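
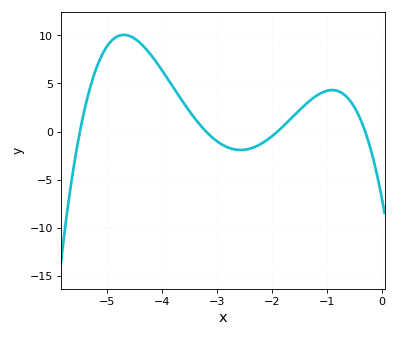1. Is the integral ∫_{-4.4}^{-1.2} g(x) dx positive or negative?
positive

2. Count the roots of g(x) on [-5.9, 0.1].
4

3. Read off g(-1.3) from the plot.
3.5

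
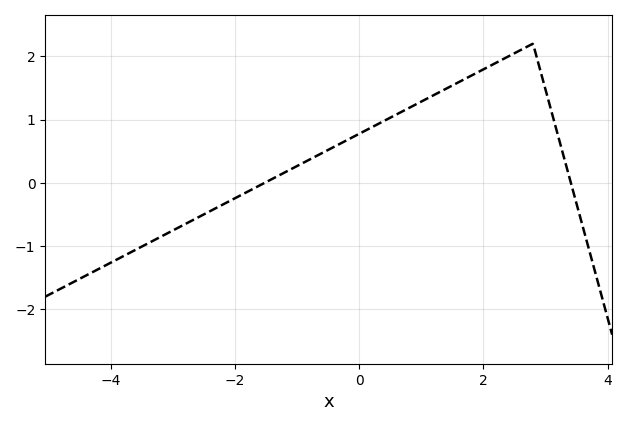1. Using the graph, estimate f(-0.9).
0.315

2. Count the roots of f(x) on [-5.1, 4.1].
2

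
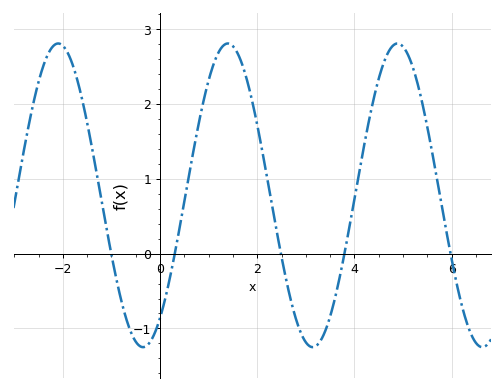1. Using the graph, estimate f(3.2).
-1.24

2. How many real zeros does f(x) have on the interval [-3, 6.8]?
5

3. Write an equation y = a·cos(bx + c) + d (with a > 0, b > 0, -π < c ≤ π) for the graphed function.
y = 2.03cos(1.8x - 2.51) + 0.78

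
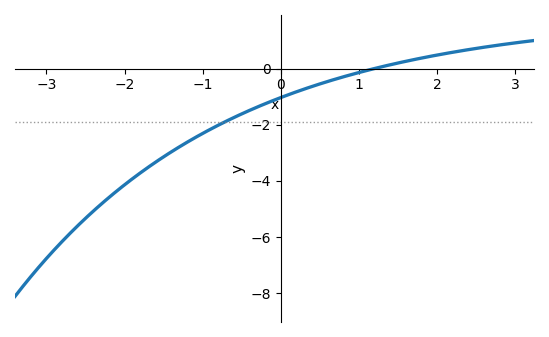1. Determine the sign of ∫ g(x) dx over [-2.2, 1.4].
negative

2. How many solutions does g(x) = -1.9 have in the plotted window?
1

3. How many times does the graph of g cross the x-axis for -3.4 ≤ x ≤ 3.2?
1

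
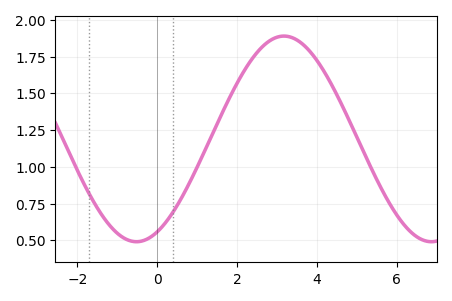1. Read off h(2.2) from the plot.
1.66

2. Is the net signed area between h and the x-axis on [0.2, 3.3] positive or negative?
positive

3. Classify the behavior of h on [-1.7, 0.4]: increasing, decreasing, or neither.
neither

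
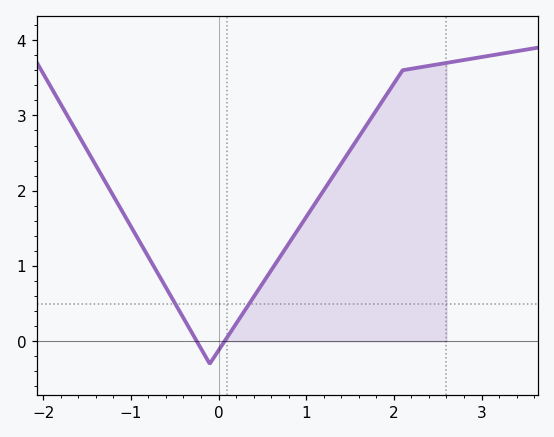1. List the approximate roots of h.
-0.2, 0.1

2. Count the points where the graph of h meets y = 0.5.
2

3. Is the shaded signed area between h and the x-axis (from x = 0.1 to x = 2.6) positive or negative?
positive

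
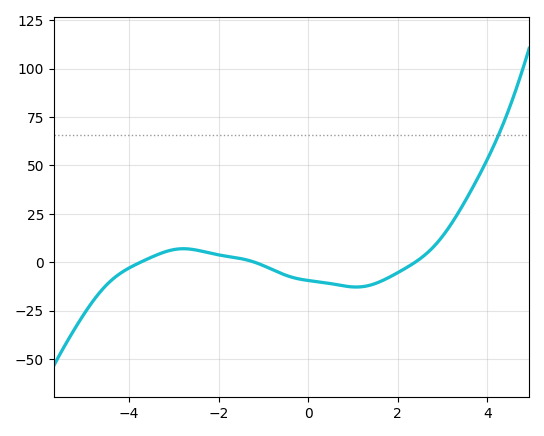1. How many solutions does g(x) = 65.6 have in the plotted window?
1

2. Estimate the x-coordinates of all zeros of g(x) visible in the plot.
-3.8, -1.2, 2.4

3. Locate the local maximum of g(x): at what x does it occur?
-2.8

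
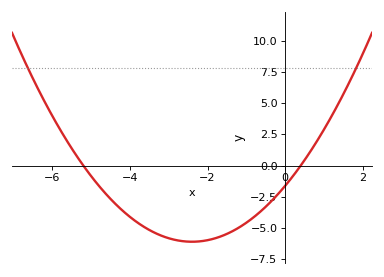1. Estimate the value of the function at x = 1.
3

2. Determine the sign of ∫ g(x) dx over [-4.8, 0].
negative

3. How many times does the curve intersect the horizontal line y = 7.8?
2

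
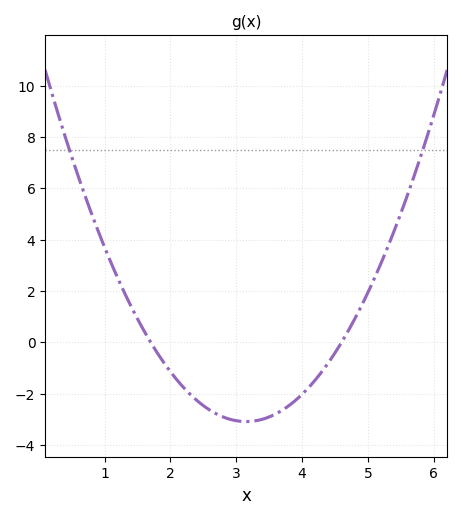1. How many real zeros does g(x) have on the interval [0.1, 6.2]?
2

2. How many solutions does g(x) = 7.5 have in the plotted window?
2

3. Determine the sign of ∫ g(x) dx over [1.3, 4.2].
negative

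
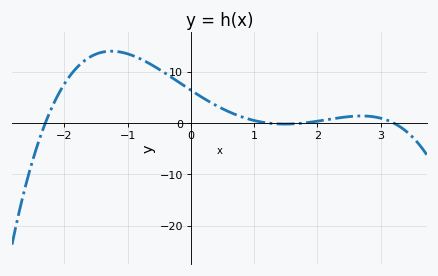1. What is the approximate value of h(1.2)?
0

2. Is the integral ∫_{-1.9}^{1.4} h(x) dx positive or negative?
positive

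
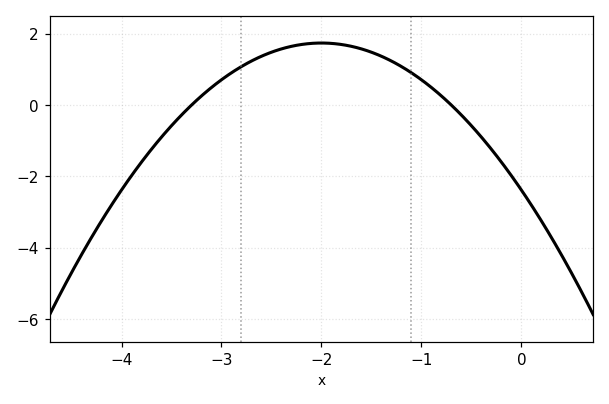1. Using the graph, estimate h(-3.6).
-0.896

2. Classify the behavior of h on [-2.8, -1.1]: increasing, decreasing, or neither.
neither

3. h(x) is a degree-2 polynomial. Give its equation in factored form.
y = -1.03(x + 3.3)(x + 0.7)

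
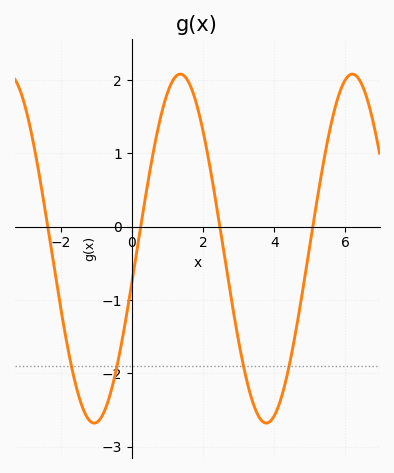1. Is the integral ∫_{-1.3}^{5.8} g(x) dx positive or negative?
negative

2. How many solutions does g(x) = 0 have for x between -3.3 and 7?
4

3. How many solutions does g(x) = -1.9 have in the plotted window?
4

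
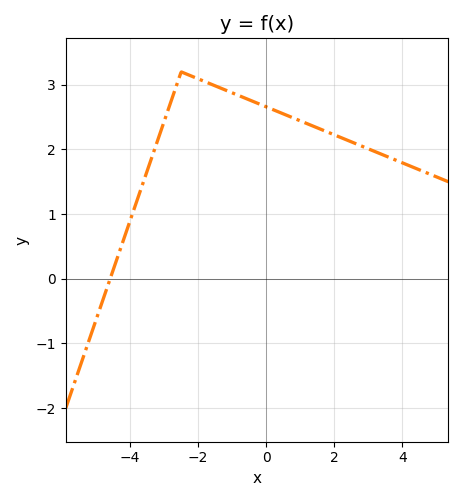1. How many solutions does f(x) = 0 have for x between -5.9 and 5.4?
1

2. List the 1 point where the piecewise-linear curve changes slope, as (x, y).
(-2.5, 3.2)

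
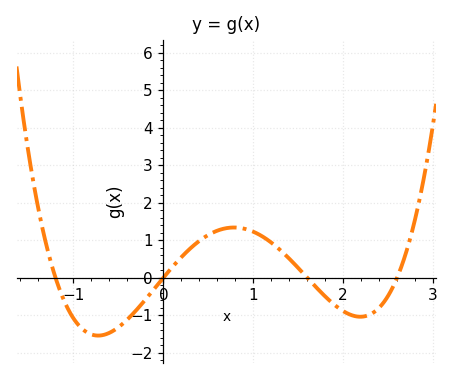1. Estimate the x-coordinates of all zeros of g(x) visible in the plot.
-1.2, 0, 1.6, 2.6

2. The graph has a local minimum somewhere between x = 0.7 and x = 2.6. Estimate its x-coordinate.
2.2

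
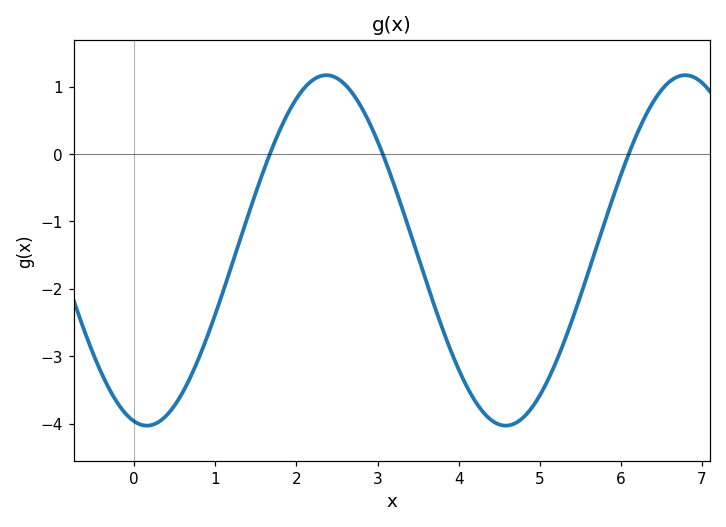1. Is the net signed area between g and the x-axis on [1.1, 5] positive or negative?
negative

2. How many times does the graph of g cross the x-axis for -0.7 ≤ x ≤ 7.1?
3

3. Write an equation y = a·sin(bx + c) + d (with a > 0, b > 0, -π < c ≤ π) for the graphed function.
y = 2.6sin(1.42x - 1.79) - 1.43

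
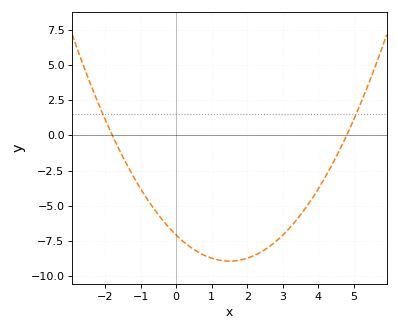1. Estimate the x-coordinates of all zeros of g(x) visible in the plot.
-1.8, 4.8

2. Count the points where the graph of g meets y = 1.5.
2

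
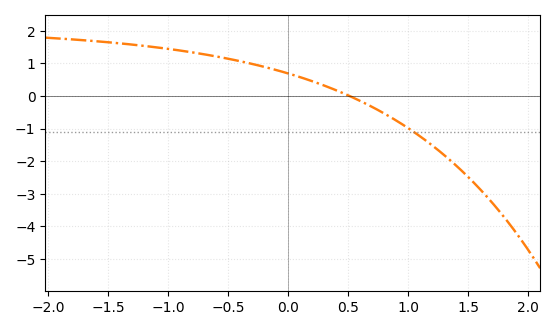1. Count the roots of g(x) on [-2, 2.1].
1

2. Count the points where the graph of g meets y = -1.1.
1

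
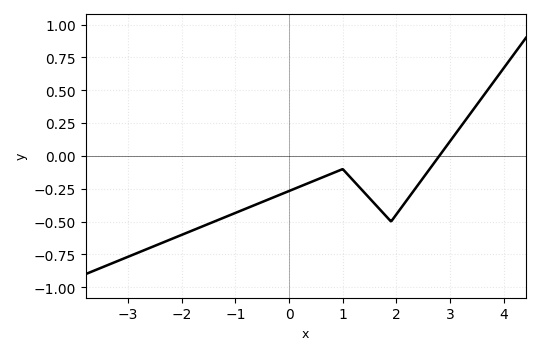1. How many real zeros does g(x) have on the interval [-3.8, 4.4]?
1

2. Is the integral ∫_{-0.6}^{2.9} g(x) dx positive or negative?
negative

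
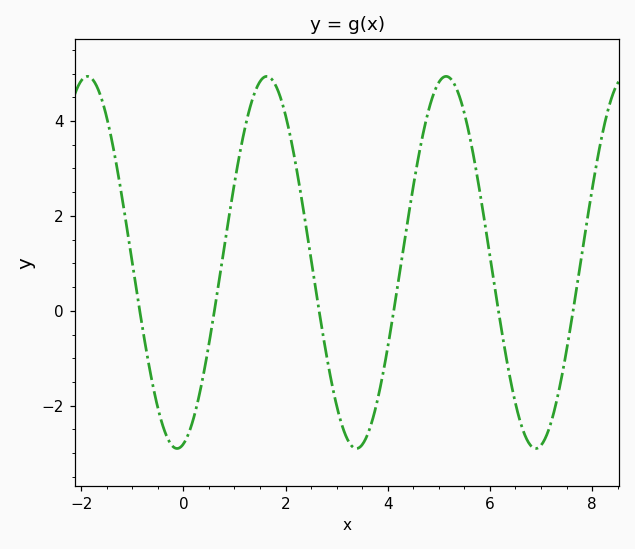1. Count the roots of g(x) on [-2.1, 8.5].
6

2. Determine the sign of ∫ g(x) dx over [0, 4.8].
positive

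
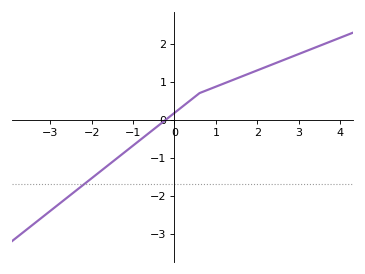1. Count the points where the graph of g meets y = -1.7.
1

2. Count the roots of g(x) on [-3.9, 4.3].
1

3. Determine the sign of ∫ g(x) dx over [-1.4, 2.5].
positive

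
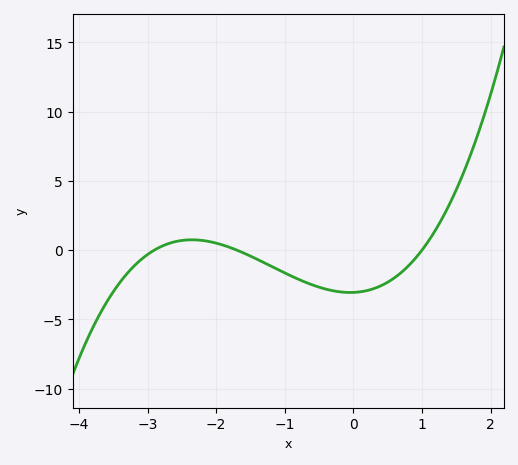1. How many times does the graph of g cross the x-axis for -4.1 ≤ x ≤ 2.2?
3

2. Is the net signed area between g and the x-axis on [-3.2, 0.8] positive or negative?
negative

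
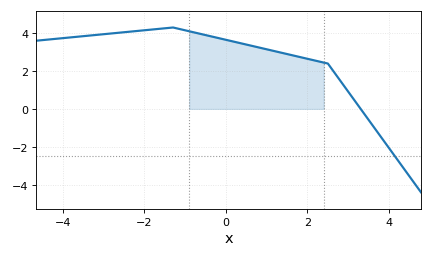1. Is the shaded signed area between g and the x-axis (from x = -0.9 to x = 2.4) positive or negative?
positive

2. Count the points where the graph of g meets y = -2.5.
1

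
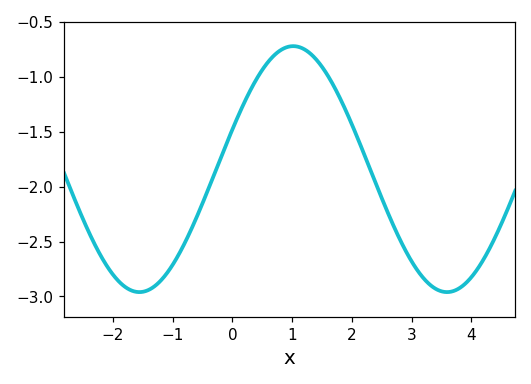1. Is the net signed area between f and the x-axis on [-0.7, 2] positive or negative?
negative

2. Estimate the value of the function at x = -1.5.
-2.95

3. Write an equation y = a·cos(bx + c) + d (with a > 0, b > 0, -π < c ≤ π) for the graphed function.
y = 1.12cos(1.2x - 1.2) - 1.84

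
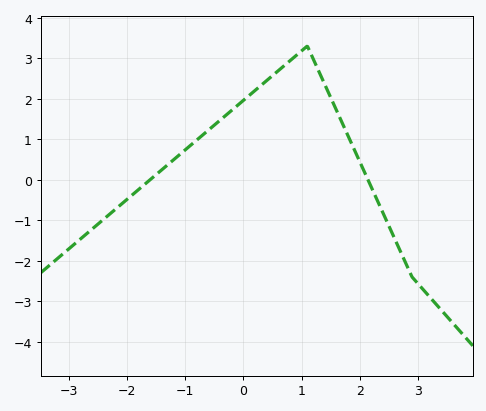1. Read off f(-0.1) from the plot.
1.8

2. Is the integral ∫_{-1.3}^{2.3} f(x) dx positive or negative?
positive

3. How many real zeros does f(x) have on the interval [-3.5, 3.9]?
2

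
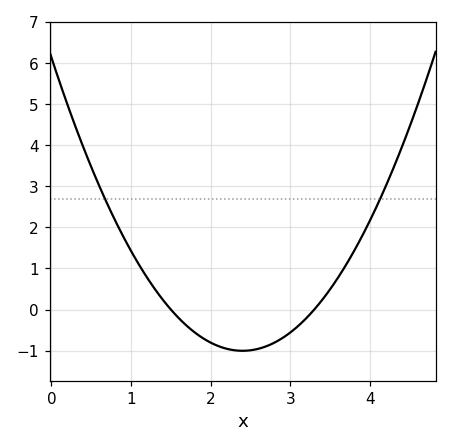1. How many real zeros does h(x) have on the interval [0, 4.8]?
2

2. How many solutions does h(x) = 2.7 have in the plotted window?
2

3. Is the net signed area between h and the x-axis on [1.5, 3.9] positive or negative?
negative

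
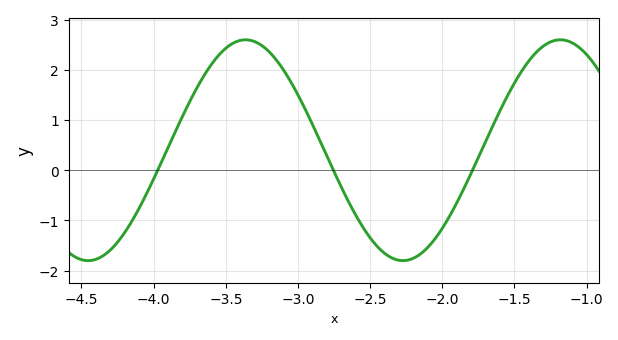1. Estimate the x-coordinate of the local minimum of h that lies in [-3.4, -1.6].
-2.25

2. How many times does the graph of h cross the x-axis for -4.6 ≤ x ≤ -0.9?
3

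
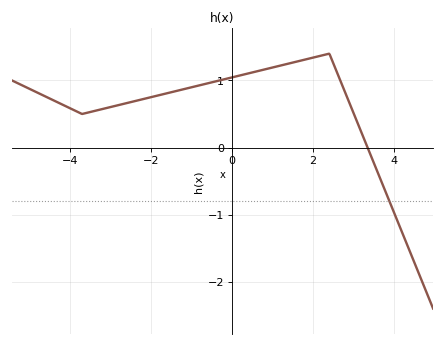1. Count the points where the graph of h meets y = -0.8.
1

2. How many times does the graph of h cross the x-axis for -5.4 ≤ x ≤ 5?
1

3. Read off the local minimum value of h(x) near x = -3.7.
0.5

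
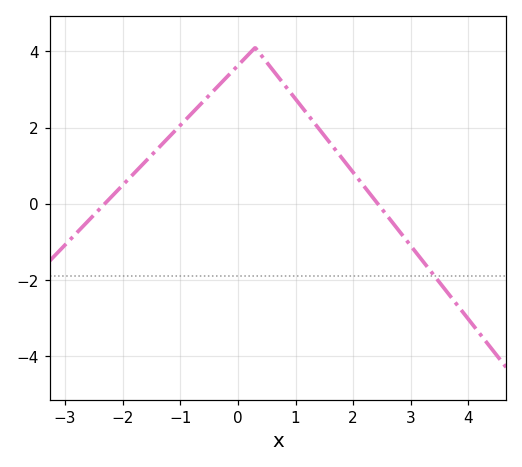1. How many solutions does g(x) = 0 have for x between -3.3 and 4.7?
2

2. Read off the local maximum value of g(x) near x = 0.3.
4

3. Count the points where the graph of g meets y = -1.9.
1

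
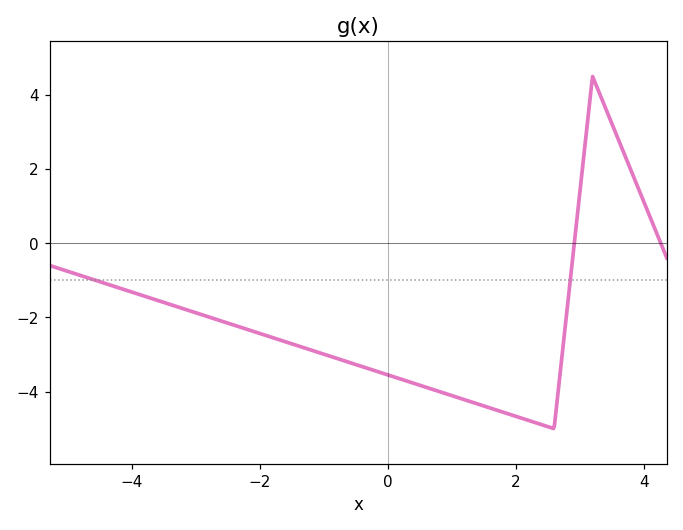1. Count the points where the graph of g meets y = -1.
2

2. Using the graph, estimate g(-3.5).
-1.6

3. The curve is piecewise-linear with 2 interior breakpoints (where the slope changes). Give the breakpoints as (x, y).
(2.6, -5); (3.2, 4.5)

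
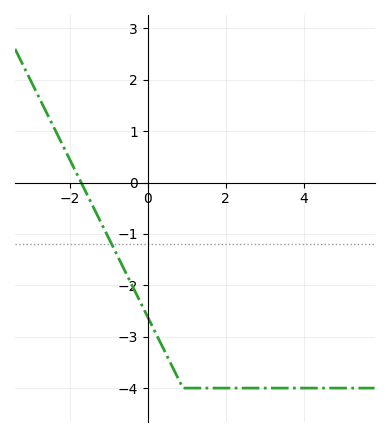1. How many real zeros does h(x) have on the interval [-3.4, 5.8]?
1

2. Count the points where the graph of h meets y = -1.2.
1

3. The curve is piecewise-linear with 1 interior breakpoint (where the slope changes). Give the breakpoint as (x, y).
(0.9, -4)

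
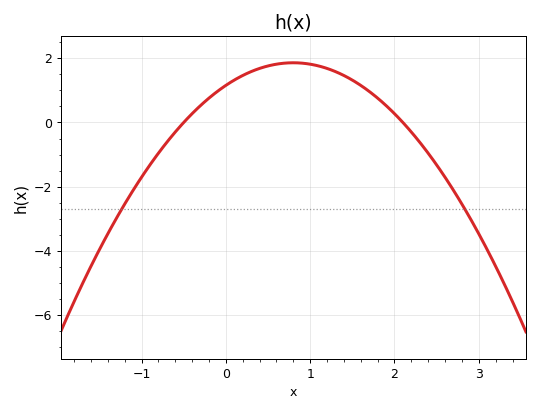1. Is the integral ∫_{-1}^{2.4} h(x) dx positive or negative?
positive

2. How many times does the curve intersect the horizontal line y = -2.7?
2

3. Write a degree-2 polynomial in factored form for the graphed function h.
y = -1.1(x + 0.5)(x - 2.1)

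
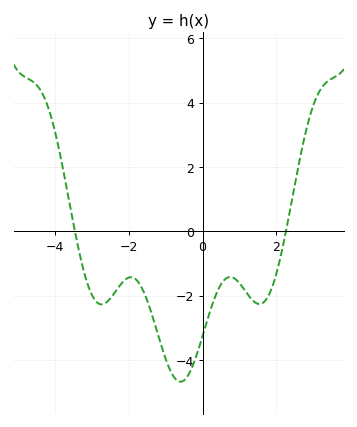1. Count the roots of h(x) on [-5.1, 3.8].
2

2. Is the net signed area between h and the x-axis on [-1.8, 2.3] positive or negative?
negative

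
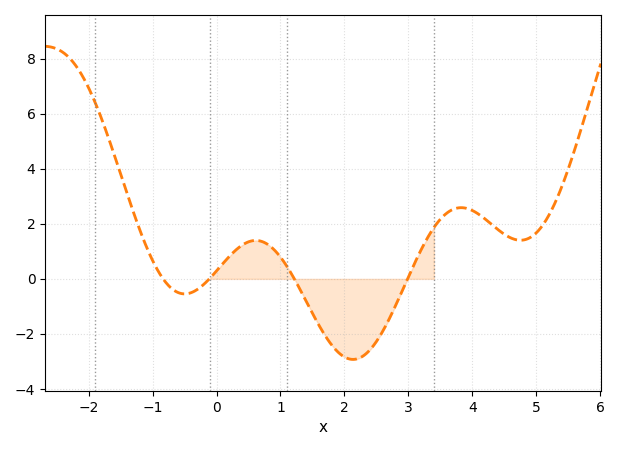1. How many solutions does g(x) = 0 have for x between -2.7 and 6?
4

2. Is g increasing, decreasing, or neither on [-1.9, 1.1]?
neither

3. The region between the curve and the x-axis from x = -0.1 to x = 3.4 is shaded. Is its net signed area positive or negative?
negative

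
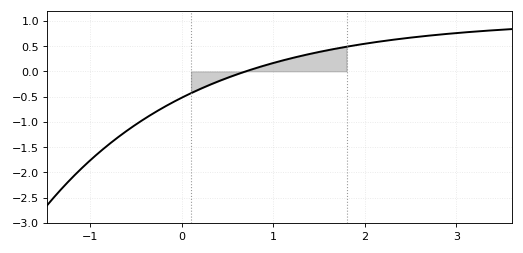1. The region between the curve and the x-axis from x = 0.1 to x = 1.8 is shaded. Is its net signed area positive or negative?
positive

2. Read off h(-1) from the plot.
-1.75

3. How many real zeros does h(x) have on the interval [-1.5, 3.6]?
1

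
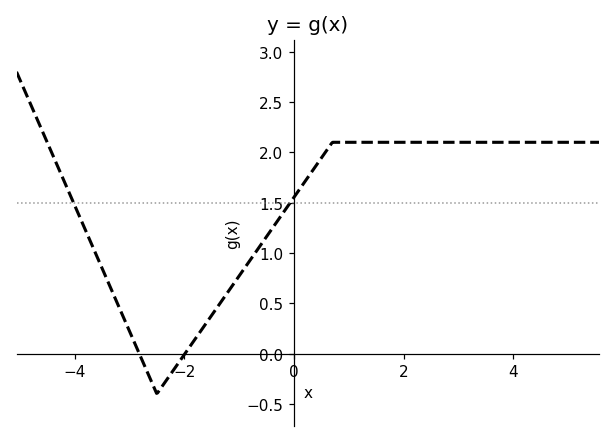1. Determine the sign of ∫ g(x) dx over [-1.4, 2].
positive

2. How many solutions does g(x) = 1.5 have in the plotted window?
2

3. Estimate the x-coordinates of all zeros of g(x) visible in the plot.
-2.8, -2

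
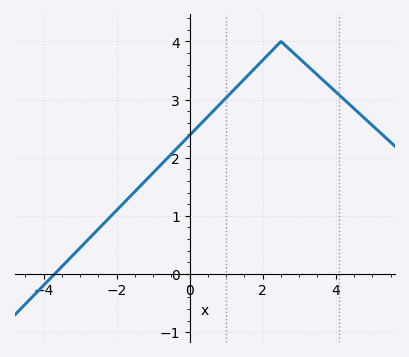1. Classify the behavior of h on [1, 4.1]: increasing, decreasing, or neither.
neither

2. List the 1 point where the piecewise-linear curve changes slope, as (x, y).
(2.5, 4)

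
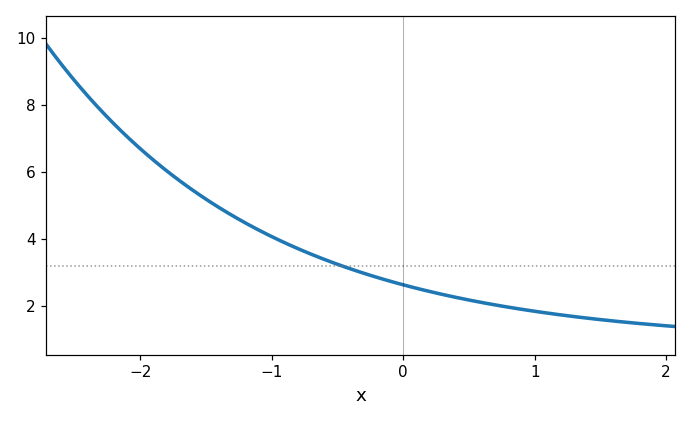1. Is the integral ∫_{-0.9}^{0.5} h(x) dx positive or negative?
positive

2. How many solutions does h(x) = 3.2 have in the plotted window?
1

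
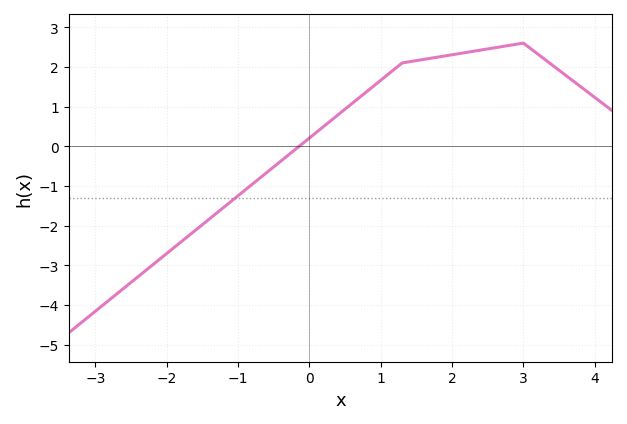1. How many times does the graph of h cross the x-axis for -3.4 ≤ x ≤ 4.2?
1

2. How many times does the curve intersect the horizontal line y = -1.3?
1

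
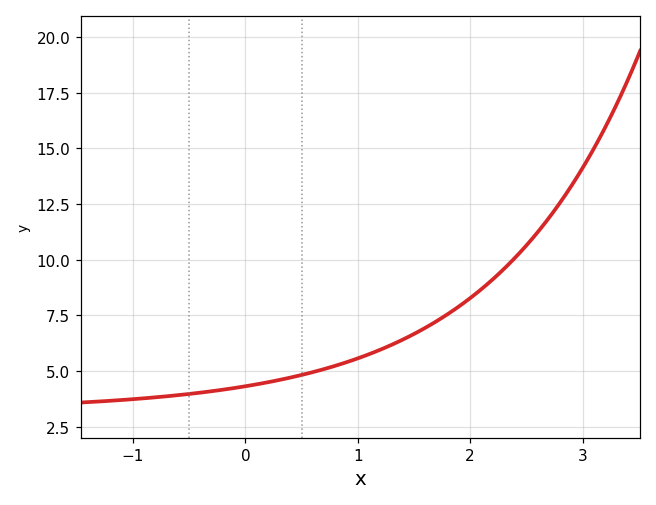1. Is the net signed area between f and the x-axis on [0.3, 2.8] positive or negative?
positive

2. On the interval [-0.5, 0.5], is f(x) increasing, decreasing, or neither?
increasing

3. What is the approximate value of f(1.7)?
7.2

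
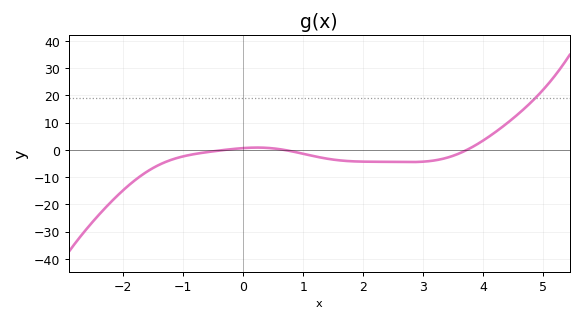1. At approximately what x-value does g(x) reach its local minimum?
2.75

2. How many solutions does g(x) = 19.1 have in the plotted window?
1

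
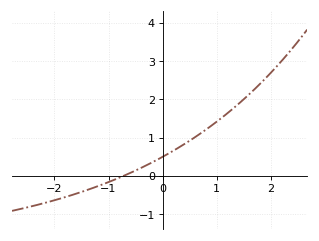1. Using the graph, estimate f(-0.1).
0.424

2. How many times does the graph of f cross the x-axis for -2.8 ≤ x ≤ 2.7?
1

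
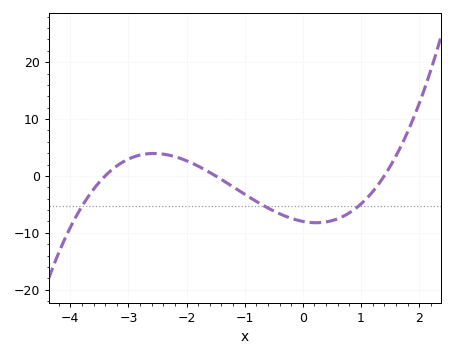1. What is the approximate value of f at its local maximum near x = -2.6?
4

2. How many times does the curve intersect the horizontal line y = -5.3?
3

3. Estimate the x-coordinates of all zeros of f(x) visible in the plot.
-3.4, -1.5, 1.4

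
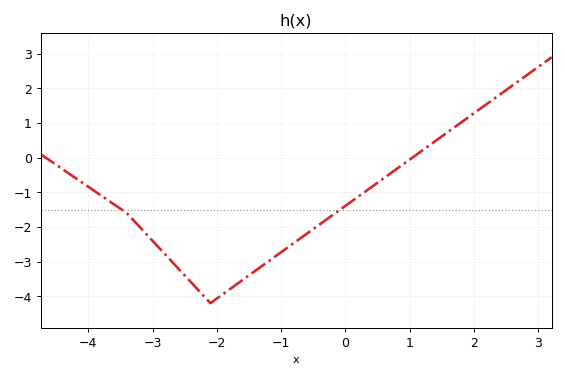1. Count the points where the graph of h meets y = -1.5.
2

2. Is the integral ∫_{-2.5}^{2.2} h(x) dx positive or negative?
negative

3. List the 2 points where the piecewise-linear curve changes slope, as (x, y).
(-3.4, -1.6); (-2.1, -4.2)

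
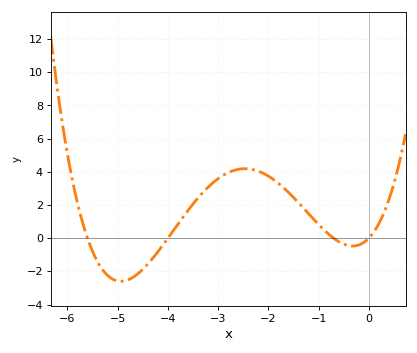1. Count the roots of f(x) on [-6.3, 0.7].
4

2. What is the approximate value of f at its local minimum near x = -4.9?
-2.6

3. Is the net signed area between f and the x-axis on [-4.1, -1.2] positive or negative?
positive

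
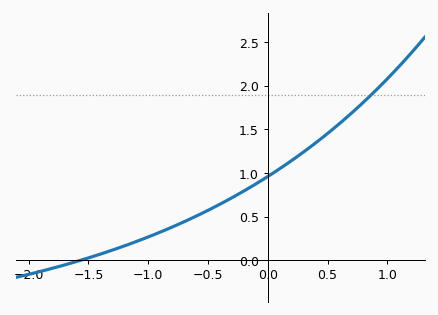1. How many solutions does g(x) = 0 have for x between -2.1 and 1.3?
1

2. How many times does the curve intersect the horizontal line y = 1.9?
1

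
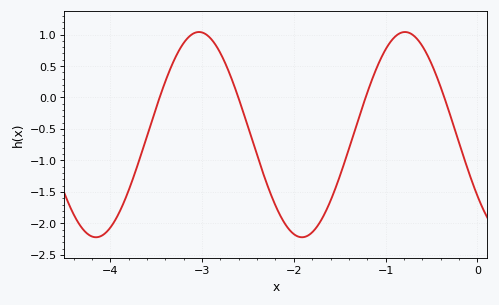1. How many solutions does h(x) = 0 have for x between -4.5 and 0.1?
4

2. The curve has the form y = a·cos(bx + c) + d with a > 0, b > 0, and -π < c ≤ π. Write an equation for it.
y = 1.63cos(2.8x + 2.21) - 0.59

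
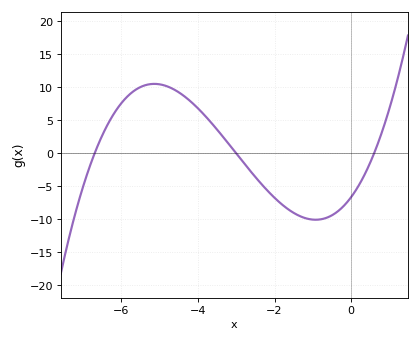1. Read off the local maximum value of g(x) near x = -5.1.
10.5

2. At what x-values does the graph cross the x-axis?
-6.7, -3, 0.6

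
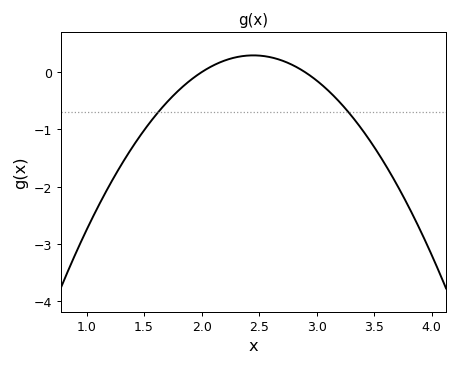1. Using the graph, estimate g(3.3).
-0.754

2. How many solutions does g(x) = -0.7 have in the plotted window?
2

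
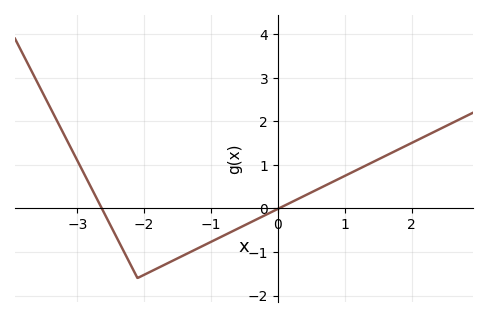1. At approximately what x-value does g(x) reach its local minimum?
-2.1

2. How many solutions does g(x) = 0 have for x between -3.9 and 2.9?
2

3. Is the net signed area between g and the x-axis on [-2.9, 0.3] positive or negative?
negative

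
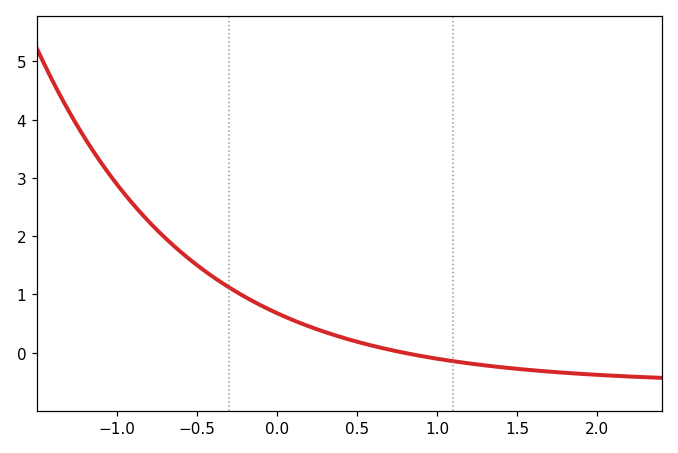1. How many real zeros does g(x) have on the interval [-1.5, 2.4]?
1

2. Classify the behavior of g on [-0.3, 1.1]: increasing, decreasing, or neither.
decreasing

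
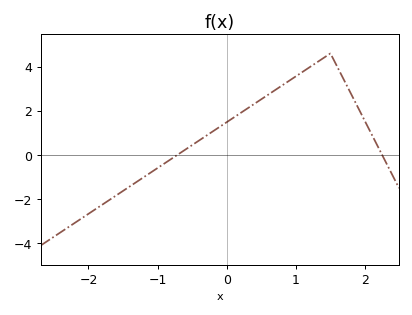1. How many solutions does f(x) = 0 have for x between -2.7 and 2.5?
2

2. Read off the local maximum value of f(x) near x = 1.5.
4.6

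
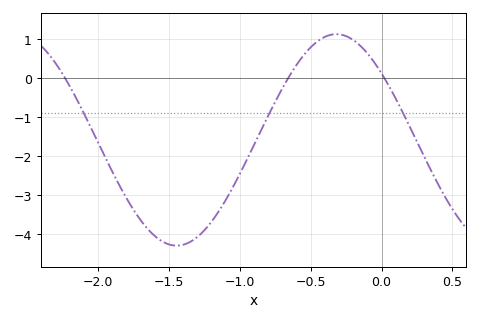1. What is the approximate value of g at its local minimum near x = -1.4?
-4.29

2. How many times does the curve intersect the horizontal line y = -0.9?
3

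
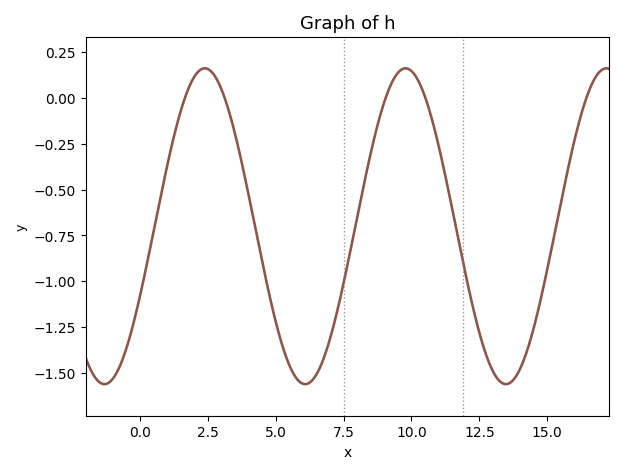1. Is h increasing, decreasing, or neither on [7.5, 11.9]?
neither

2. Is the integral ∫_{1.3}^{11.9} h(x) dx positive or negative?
negative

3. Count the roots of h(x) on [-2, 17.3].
5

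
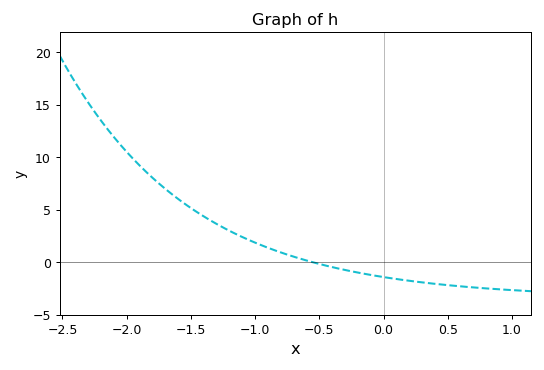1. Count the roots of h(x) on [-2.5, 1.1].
1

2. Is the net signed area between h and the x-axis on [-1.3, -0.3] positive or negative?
positive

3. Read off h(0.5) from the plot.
-2.19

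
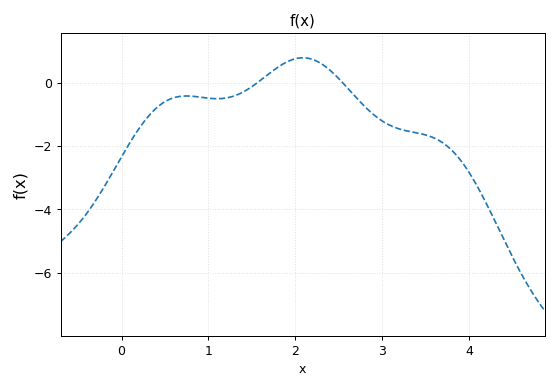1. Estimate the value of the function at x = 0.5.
-0.6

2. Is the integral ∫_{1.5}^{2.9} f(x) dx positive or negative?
positive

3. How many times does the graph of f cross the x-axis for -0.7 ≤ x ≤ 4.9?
2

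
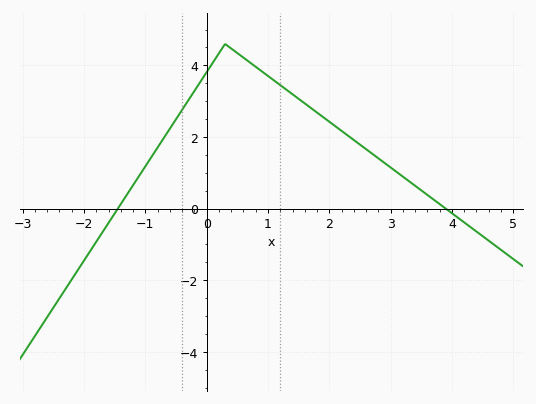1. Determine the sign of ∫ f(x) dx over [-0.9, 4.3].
positive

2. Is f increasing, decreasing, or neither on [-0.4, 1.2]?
neither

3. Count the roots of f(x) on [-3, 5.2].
2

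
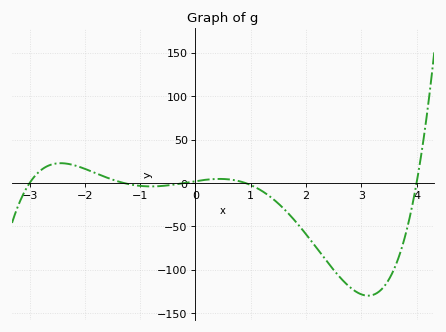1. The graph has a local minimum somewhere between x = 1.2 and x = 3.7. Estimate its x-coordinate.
3.12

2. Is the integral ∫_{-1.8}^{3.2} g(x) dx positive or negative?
negative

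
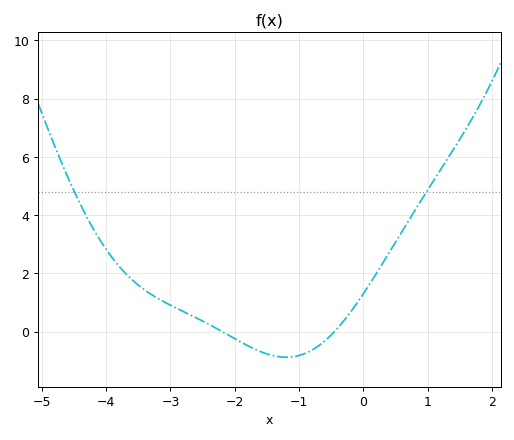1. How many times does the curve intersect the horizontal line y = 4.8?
2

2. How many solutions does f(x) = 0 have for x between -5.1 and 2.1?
2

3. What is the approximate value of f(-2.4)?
0.252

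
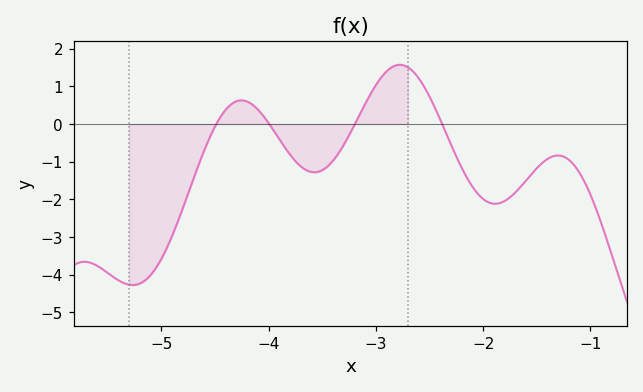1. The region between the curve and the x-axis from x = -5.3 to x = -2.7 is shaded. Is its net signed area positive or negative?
negative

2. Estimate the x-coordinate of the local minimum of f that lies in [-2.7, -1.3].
-1.89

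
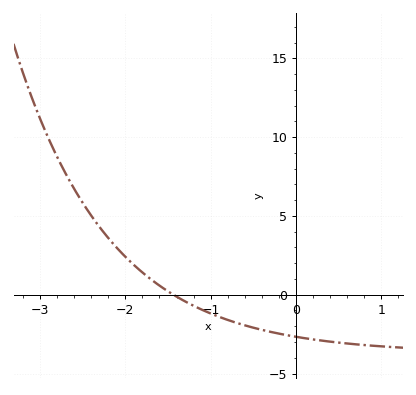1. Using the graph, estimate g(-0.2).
-2.5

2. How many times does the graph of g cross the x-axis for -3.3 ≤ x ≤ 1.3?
1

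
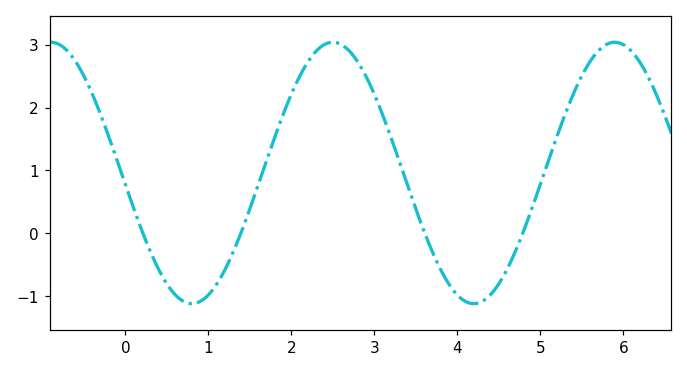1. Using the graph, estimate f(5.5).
2.5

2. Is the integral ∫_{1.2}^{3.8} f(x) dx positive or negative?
positive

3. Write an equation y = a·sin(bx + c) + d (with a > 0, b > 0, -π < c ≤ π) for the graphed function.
y = 2.08sin(1.9x - 3.1) + 0.96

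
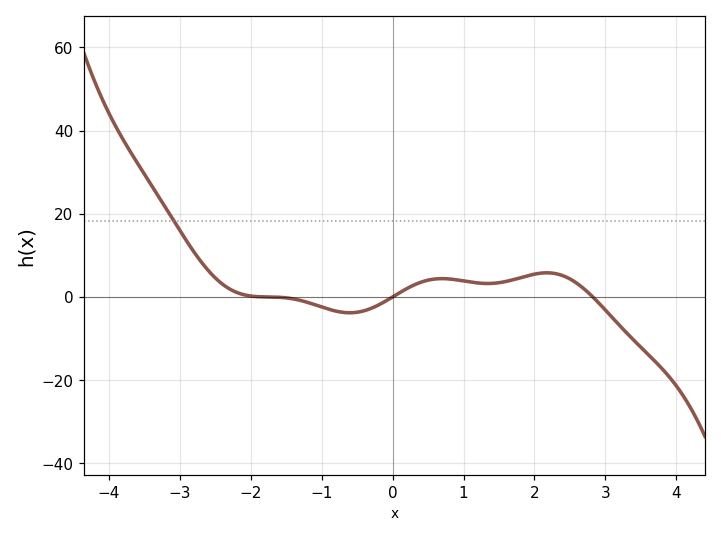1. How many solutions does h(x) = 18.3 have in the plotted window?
1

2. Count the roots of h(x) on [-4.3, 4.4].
3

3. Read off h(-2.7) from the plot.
8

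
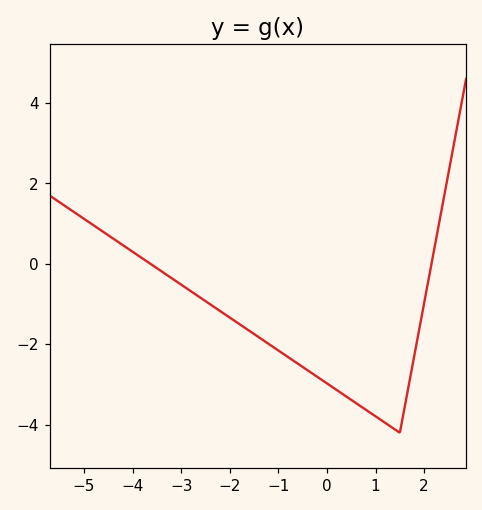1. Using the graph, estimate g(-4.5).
0.8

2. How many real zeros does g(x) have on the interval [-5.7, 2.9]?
2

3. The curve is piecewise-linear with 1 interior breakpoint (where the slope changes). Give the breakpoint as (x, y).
(1.5, -4.2)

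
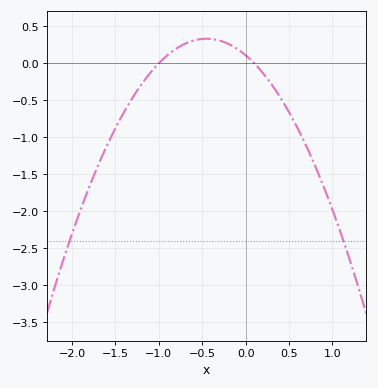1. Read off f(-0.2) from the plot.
0.264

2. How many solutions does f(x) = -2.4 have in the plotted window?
2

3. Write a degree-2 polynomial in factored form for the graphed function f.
y = -1.1(x + 1)(x - 0.1)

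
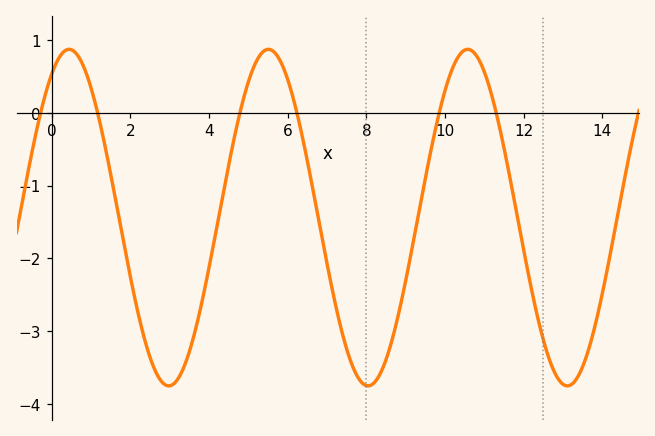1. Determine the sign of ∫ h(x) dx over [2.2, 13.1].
negative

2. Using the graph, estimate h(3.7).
-2.9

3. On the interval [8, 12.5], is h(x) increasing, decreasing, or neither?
neither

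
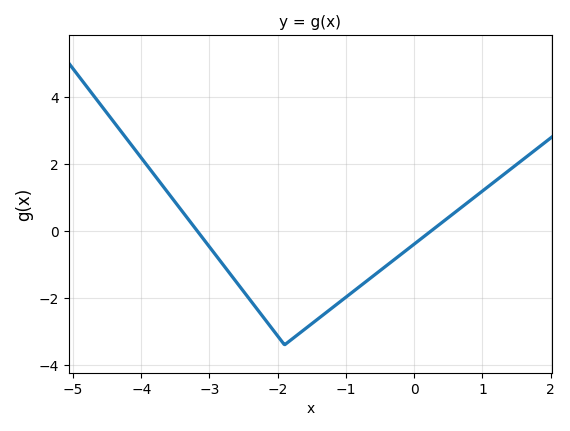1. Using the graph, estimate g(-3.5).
0.8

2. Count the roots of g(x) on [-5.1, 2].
2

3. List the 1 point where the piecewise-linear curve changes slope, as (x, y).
(-1.9, -3.4)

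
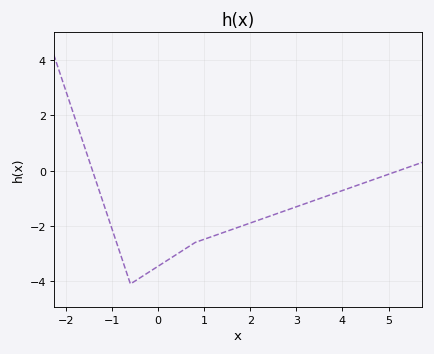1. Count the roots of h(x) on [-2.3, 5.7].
2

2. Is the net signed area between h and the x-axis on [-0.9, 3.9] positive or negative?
negative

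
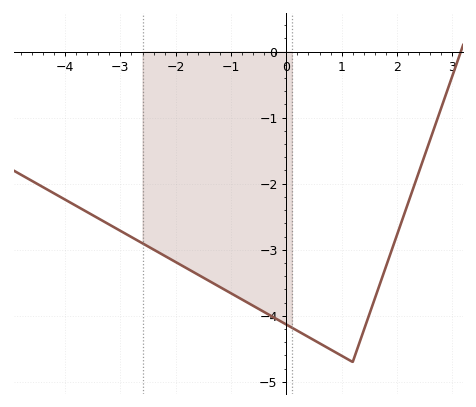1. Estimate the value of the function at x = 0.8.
-4.51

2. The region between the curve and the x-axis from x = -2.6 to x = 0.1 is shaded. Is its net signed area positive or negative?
negative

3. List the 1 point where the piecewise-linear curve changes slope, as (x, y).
(1.2, -4.7)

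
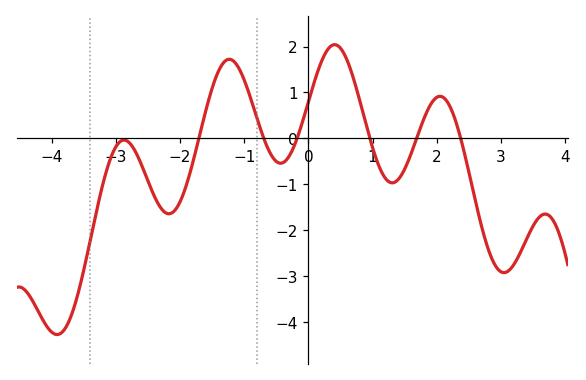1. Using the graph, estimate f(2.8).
-2.4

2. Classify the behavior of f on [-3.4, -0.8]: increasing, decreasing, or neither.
neither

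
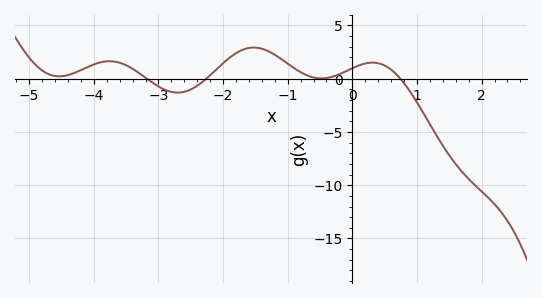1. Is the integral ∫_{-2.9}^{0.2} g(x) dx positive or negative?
positive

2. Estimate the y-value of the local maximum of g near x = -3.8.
1.5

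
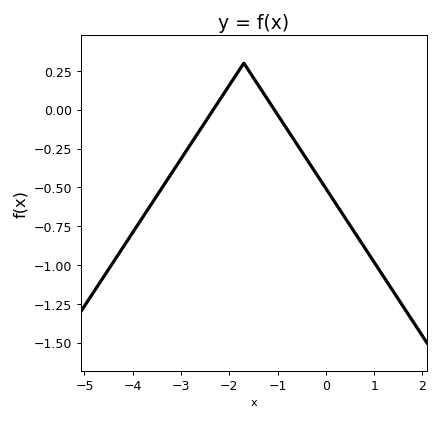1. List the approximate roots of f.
-2.3, -1.1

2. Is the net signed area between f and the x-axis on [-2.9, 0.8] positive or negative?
negative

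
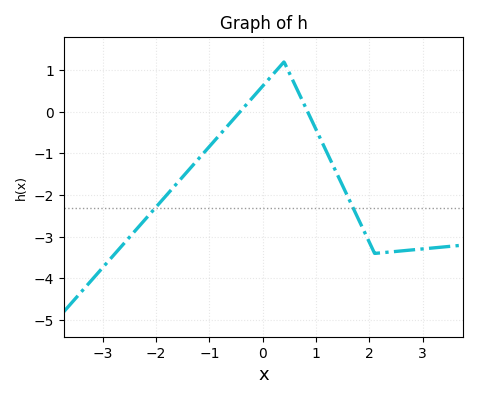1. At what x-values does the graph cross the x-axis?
-0.4, 0.8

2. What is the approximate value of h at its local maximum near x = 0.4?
1.2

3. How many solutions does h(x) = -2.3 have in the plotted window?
2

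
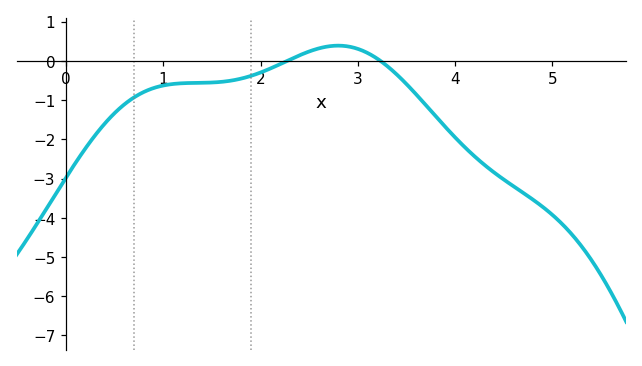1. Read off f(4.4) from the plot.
-2.8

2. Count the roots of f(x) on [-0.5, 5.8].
2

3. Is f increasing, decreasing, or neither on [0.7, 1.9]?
increasing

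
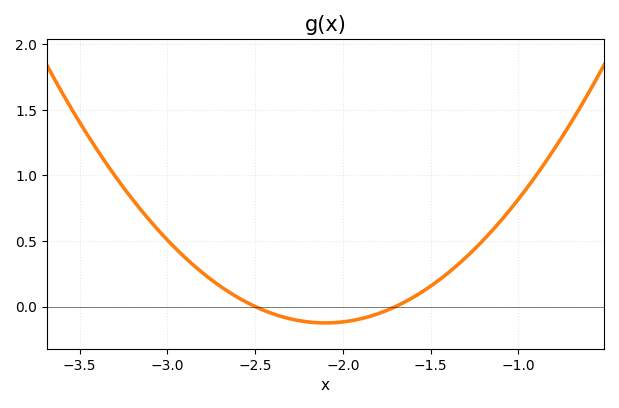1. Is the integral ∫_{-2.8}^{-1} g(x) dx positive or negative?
positive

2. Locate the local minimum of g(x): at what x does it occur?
-2.1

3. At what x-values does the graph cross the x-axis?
-2.5, -1.7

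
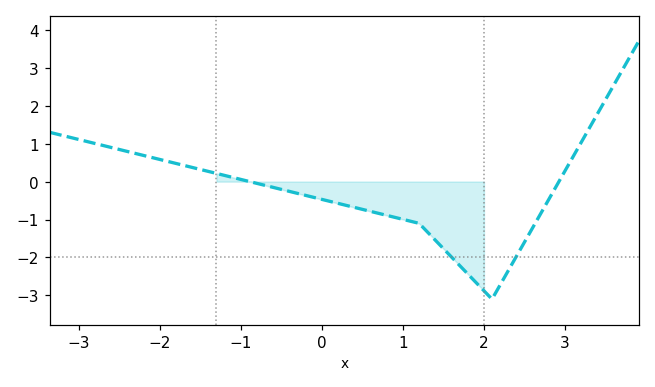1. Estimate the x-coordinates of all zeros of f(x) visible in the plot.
-0.889, 2.92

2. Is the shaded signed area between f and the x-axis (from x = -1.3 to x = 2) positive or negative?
negative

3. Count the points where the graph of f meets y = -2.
2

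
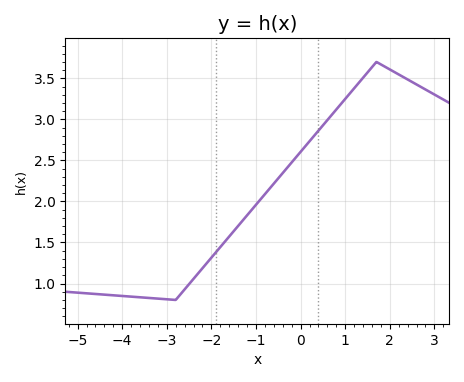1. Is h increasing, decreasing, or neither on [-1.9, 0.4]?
increasing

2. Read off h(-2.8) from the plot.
0.8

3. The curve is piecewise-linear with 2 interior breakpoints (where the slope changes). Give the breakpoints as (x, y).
(-2.8, 0.8); (1.7, 3.7)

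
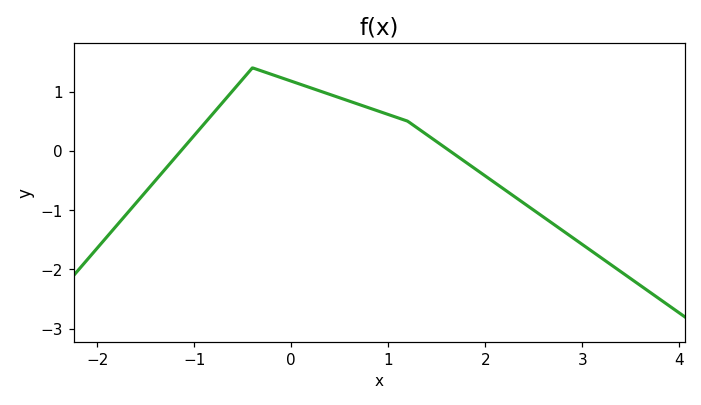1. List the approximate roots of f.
-1.14, 1.63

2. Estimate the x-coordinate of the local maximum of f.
-0.399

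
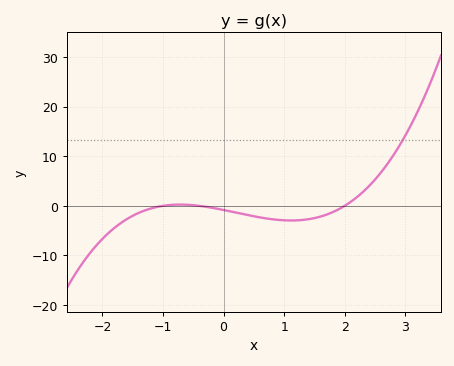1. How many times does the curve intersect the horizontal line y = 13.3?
1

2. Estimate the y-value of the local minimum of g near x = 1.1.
-3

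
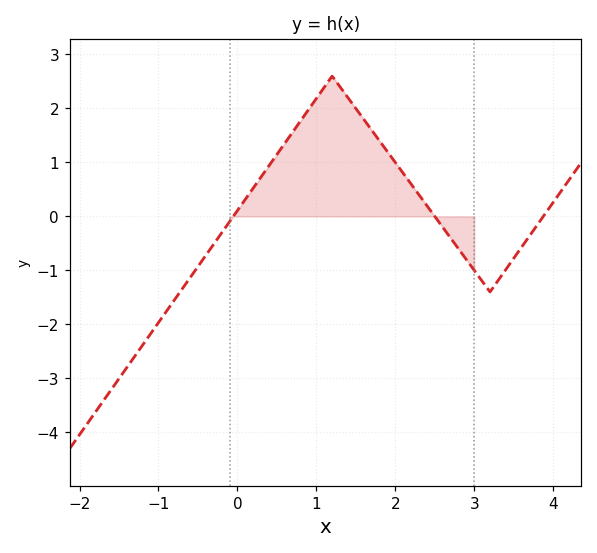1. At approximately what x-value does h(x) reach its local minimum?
3.2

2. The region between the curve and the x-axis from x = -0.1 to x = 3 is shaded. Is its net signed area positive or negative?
positive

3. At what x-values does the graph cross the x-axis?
-0.052, 2.5, 3.88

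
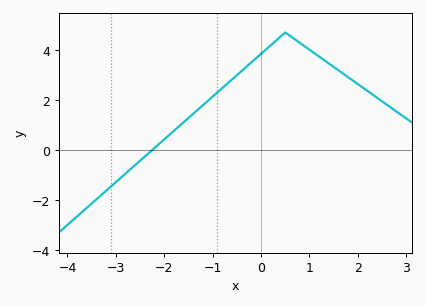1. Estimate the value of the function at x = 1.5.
3.4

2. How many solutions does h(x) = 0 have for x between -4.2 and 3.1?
1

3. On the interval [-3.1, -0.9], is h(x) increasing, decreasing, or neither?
increasing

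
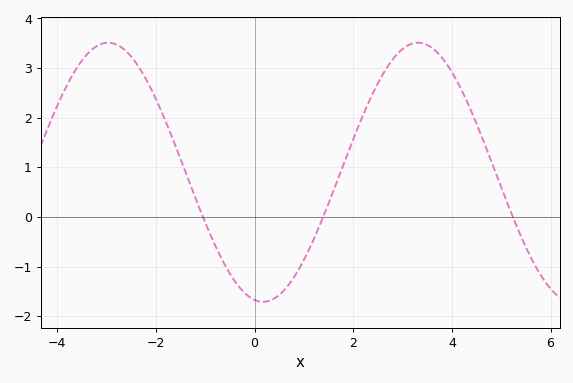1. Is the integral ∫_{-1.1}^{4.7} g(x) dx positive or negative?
positive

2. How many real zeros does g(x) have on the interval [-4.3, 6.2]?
3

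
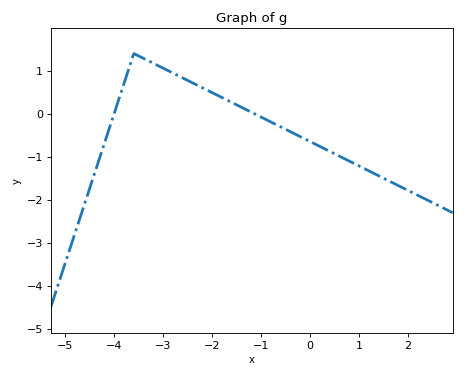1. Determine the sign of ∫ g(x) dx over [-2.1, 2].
negative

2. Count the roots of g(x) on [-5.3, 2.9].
2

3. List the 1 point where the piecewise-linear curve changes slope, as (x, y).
(-3.6, 1.4)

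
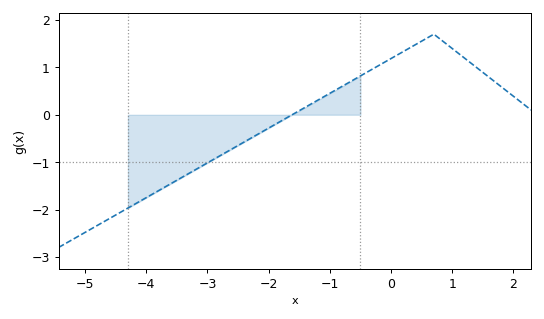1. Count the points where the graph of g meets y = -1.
1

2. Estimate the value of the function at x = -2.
-0.3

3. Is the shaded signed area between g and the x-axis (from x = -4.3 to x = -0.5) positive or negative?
negative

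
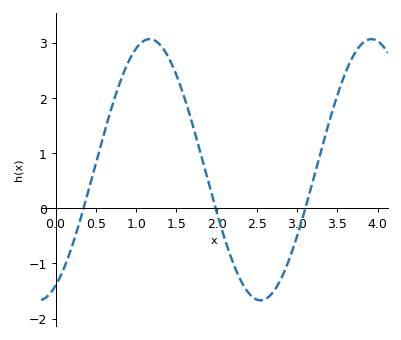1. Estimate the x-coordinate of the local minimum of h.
2.5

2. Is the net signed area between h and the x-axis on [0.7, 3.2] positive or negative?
positive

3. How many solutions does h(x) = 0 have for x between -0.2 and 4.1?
3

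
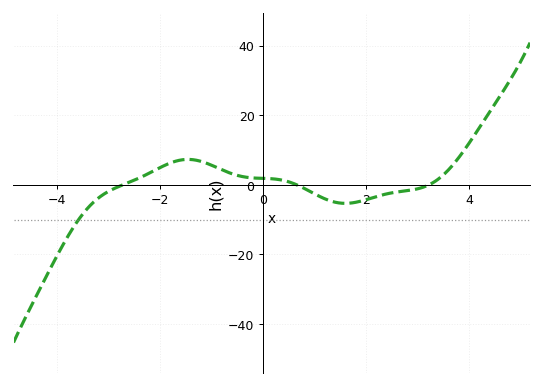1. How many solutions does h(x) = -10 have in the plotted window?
1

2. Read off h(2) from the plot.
-4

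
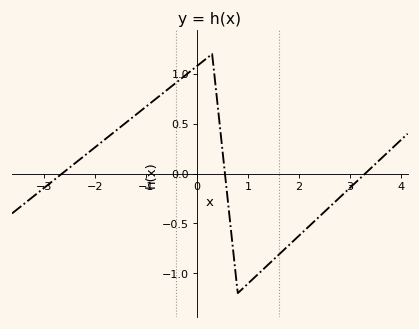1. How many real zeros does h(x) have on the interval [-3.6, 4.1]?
3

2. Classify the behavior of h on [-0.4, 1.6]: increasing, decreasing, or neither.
neither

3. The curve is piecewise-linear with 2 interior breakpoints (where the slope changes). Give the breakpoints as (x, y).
(0.3, 1.2); (0.8, -1.2)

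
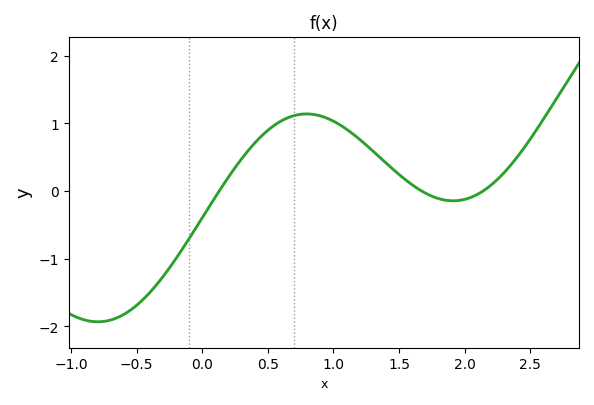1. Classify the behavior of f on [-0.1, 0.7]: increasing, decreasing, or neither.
increasing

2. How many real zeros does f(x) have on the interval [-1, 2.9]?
3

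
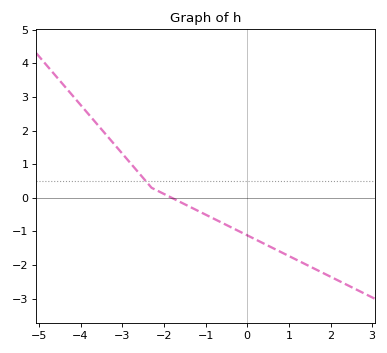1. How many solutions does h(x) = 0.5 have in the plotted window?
1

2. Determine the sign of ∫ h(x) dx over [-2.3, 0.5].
negative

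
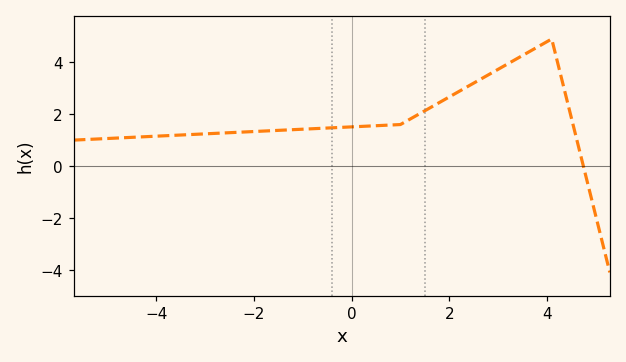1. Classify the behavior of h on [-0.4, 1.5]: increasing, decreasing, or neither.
increasing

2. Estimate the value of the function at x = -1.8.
1.35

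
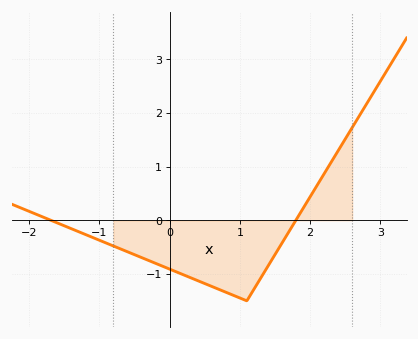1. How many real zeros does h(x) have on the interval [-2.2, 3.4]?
2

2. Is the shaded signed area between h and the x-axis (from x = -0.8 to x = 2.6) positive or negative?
negative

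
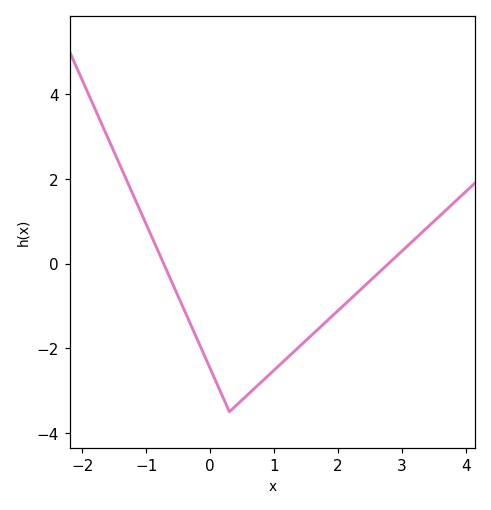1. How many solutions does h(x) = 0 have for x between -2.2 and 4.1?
2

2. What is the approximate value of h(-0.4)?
-1.2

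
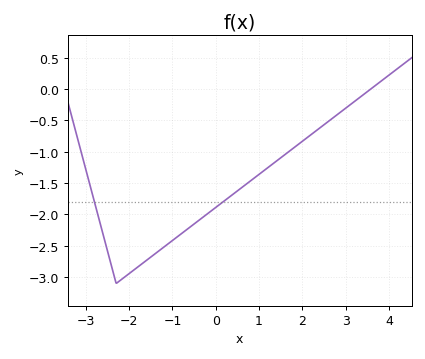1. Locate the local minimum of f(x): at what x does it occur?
-2.3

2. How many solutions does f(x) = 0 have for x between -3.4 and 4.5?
1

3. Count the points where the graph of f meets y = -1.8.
2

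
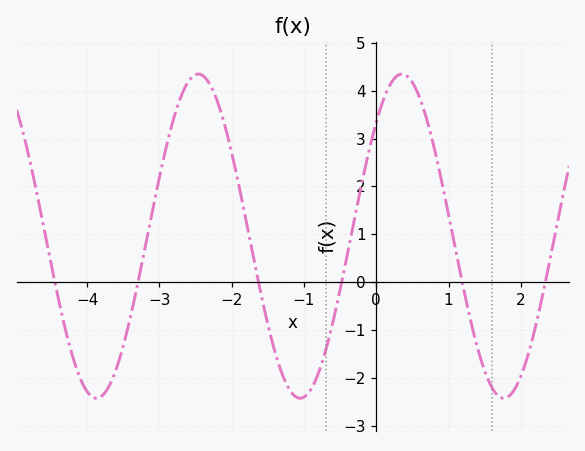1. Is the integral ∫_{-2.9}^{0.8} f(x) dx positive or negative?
positive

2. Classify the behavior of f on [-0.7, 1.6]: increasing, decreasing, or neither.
neither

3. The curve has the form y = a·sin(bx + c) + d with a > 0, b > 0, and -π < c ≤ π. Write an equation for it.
y = 3.39sin(2.23x + 0.78) + 0.96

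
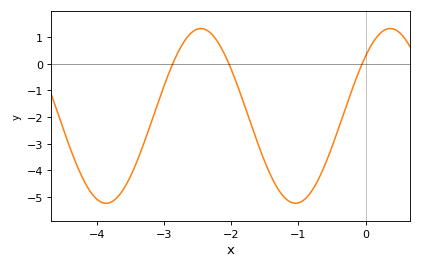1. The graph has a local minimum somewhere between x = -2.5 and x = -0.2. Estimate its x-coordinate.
-1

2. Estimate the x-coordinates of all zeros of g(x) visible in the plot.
-2.9, -2, 0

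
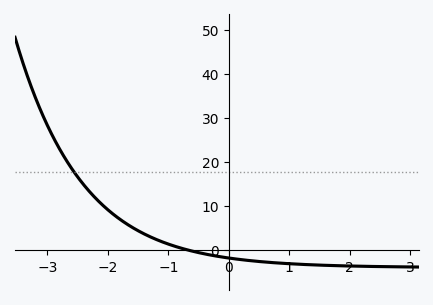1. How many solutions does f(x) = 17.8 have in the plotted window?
1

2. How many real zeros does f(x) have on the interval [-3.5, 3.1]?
1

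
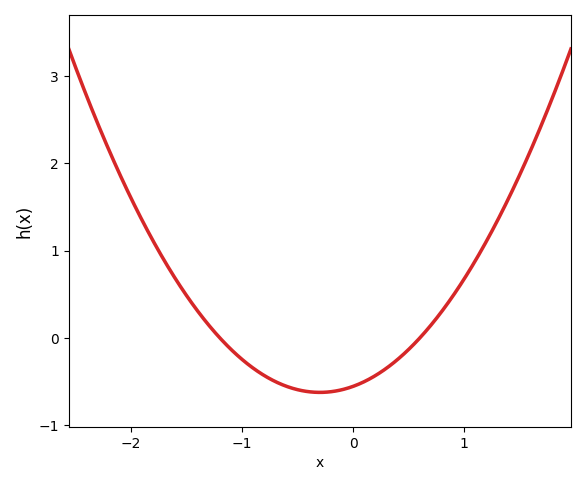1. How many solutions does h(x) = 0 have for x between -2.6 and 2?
2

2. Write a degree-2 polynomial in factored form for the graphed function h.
y = 0.77(x + 1.2)(x - 0.6)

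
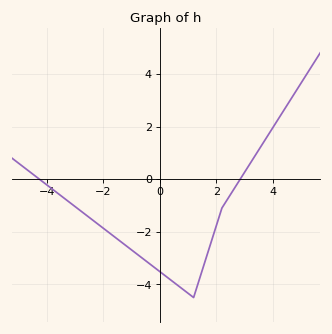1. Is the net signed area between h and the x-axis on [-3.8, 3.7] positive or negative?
negative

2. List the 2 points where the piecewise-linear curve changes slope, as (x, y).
(1.2, -4.5); (2.2, -1.1)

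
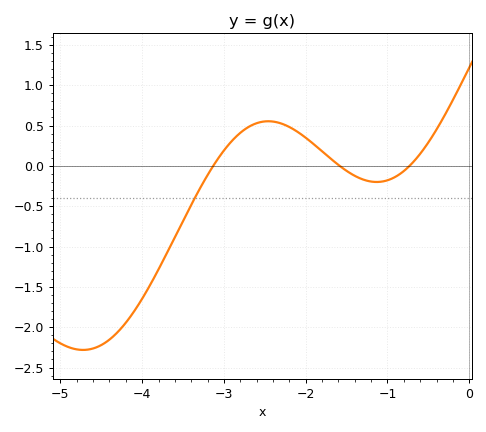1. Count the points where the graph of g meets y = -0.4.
1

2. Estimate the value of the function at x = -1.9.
0.25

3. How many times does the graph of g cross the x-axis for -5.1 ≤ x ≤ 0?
3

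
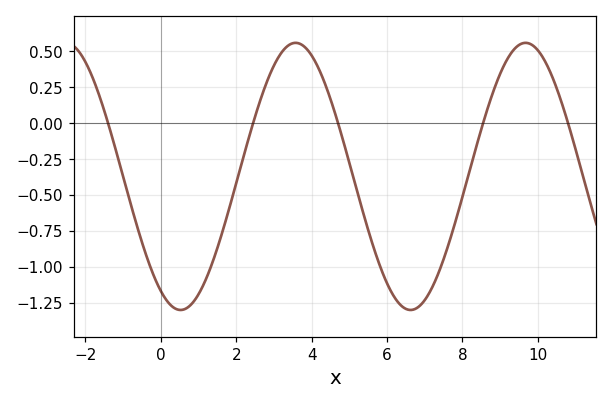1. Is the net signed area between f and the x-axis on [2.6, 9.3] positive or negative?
negative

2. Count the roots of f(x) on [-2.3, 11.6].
5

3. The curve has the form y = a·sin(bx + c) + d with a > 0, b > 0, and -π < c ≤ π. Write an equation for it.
y = 0.93sin(1.03x - 2.11) - 0.37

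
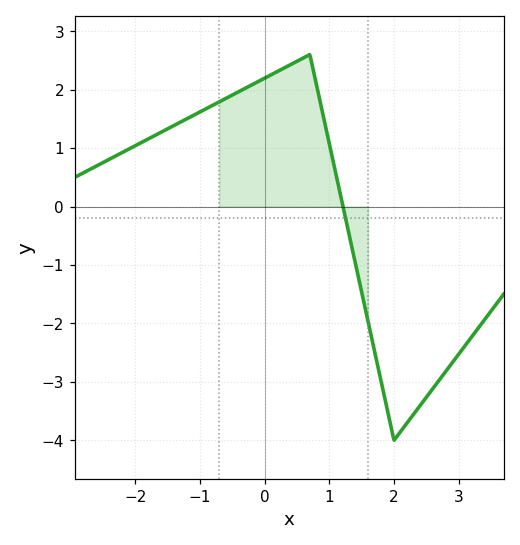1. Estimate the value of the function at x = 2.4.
-3.41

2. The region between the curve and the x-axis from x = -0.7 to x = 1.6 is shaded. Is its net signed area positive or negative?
positive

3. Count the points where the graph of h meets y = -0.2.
1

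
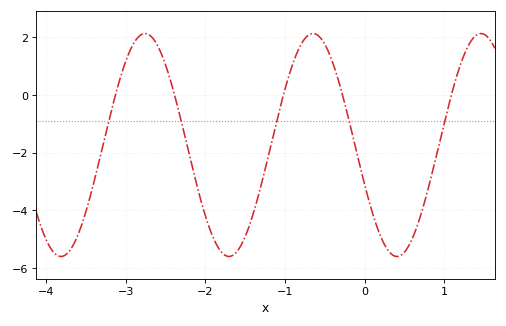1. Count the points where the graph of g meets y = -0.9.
5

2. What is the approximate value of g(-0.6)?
2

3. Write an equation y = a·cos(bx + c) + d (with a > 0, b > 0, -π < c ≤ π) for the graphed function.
y = 3.86cos(3x + 1.9) - 1.74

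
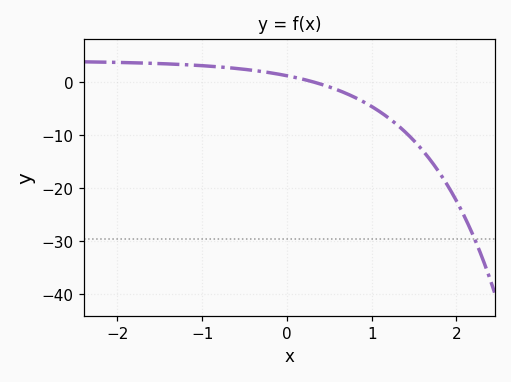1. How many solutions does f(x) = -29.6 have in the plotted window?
1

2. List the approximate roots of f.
0.309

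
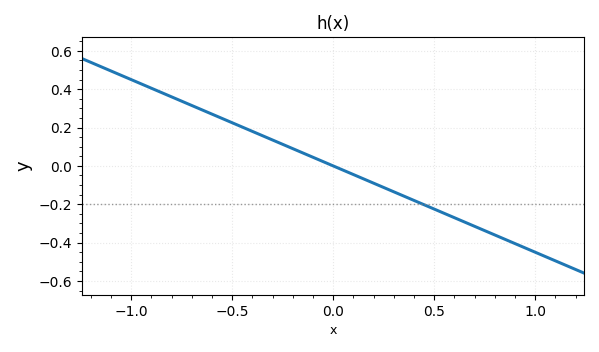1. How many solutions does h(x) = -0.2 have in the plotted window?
1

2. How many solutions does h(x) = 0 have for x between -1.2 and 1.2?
1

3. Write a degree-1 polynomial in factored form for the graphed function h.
y = -0.45(x - 0)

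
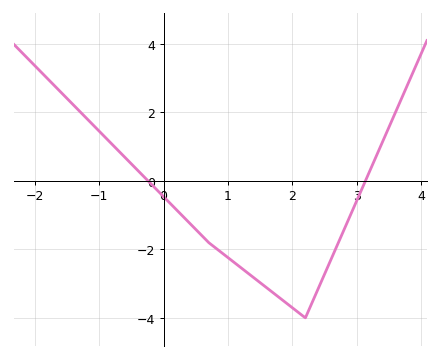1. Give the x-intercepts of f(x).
-0.24, 3.13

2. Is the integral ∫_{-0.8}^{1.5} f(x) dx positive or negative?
negative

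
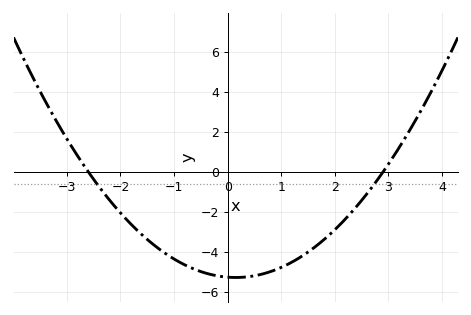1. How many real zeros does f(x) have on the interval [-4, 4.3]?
2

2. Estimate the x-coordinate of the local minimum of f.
0.15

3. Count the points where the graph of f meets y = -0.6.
2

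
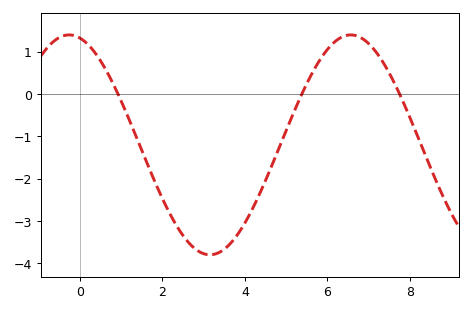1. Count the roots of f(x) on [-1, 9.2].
3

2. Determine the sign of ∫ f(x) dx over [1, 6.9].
negative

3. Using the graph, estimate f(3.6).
-3.6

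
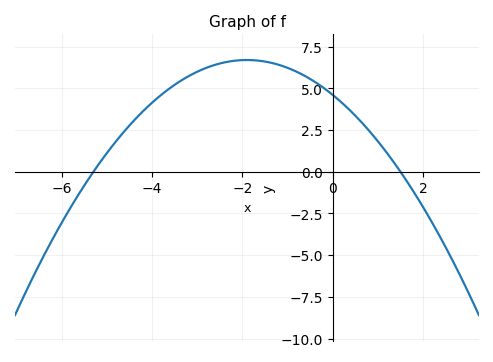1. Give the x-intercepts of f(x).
-5.4, 1.6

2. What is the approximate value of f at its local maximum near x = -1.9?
6.8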